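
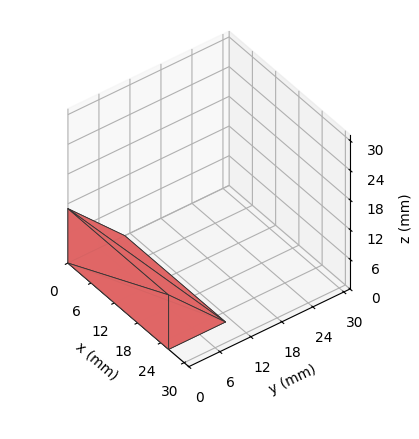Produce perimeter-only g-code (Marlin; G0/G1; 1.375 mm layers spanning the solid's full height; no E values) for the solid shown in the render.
Reading the render: the shape is a wedge (ramp): 26 × 11 mm base, rising to 11 mm along the y=0 edge and sloping linearly to z=0 at y=11 (dimensions read to the nearest mm from the axis ticks). For the g-code, the solid's height is divided into equal slices at the stated Δz and each level perimeter traced with G1 moves after a G0 lift.

; perimeter-only toolpath
G21 ; units = mm
G90 ; absolute positioning
G28 ; home
; layer 1
G0 Z1.375
G0 X0.000 Y0.000
G1 X26.000 Y0.000
G1 X26.000 Y9.625
G1 X0.000 Y9.625
G1 X0.000 Y0.000
; layer 2
G0 Z2.750
G0 X0.000 Y0.000
G1 X26.000 Y0.000
G1 X26.000 Y8.250
G1 X0.000 Y8.250
G1 X0.000 Y0.000
; layer 3
G0 Z4.125
G0 X0.000 Y0.000
G1 X26.000 Y0.000
G1 X26.000 Y6.875
G1 X0.000 Y6.875
G1 X0.000 Y0.000
; layer 4
G0 Z5.500
G0 X0.000 Y0.000
G1 X26.000 Y0.000
G1 X26.000 Y5.500
G1 X0.000 Y5.500
G1 X0.000 Y0.000
; layer 5
G0 Z6.875
G0 X0.000 Y0.000
G1 X26.000 Y0.000
G1 X26.000 Y4.125
G1 X0.000 Y4.125
G1 X0.000 Y0.000
; layer 6
G0 Z8.250
G0 X0.000 Y0.000
G1 X26.000 Y0.000
G1 X26.000 Y2.750
G1 X0.000 Y2.750
G1 X0.000 Y0.000
; layer 7
G0 Z9.625
G0 X0.000 Y0.000
G1 X26.000 Y0.000
G1 X26.000 Y1.375
G1 X0.000 Y1.375
G1 X0.000 Y0.000
M2 ; end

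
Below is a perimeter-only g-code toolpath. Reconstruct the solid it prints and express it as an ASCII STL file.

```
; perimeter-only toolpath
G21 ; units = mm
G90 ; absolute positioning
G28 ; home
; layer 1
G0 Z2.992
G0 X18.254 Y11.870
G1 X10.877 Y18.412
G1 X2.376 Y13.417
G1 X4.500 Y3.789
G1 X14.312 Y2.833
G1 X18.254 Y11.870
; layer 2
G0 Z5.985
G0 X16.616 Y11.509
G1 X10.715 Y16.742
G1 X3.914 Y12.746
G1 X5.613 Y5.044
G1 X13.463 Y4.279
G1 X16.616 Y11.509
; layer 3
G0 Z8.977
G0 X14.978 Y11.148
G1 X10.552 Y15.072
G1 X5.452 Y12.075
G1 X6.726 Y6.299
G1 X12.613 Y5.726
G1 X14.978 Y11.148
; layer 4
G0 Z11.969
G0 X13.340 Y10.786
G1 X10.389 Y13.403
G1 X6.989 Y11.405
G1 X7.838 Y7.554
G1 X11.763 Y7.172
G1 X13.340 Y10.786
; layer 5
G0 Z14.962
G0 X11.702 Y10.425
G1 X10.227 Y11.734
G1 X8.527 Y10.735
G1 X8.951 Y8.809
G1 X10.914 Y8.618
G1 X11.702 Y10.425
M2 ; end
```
solid part
  facet normal 0.0000 0.0000 -1.0000
    outer loop
      vertex 0.839 14.087 0.000
      vertex 11.040 20.081 0.000
      vertex 19.892 12.231 0.000
    endloop
  endfacet
  facet normal 0.0000 0.0000 -1.0000
    outer loop
      vertex 3.387 2.534 0.000
      vertex 0.839 14.087 0.000
      vertex 19.892 12.231 0.000
    endloop
  endfacet
  facet normal 0.0000 0.0000 -1.0000
    outer loop
      vertex 15.162 1.387 0.000
      vertex 3.387 2.534 0.000
      vertex 19.892 12.231 0.000
    endloop
  endfacet
  facet normal 0.6043 0.6814 0.4130
    outer loop
      vertex 19.892 12.231 0.000
      vertex 11.040 20.081 0.000
      vertex 10.064 10.064 17.954
    endloop
  endfacet
  facet normal -0.4614 0.7852 0.4130
    outer loop
      vertex 11.040 20.081 0.000
      vertex 0.839 14.087 0.000
      vertex 10.064 10.064 17.954
    endloop
  endfacet
  facet normal -0.8894 -0.1961 0.4130
    outer loop
      vertex 0.839 14.087 0.000
      vertex 3.387 2.534 0.000
      vertex 10.064 10.064 17.954
    endloop
  endfacet
  facet normal -0.0883 -0.9064 0.4130
    outer loop
      vertex 3.387 2.534 0.000
      vertex 15.162 1.387 0.000
      vertex 10.064 10.064 17.954
    endloop
  endfacet
  facet normal 0.8348 -0.3641 0.4130
    outer loop
      vertex 15.162 1.387 0.000
      vertex 19.892 12.231 0.000
      vertex 10.064 10.064 17.954
    endloop
  endfacet
endsolid part

The G0 Z moves step by Δz≈2.992 mm. The G1 loops shrink linearly with z, so the solid tapers from its base footprint up to z≈18. Closing with a flat bottom cap and the tapered top and triangulating gives 8 facets — a regular 5-sided pyramid, base circumscribed radius ≈ 10.1 mm, apex at z ≈ 18 mm.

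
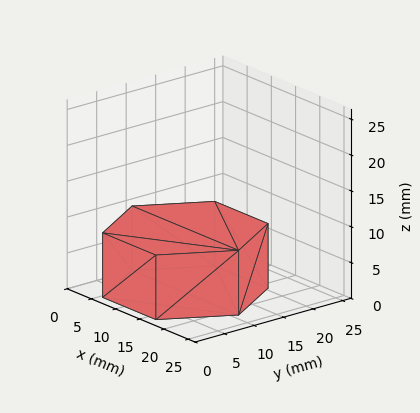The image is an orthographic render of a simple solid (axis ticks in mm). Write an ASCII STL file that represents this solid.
Reading the render: the shape is a regular 6-sided prism (a cylinder approximated with 6 flat sides), circumscribed radius ≈ 11 mm, height ≈ 9 mm (dimensions read to the nearest mm from the axis ticks). For the STL, each face is triangulated and given an outward normal.

solid part
  facet normal 0.0000 0.0000 -1.0000
    outer loop
      vertex 5.5 20.5 0.0
      vertex 16.5 20.5 0.0
      vertex 22.0 11.0 0.0
    endloop
  endfacet
  facet normal 0.0000 0.0000 -1.0000
    outer loop
      vertex 0.0 11.0 0.0
      vertex 5.5 20.5 0.0
      vertex 22.0 11.0 0.0
    endloop
  endfacet
  facet normal 0.0000 0.0000 -1.0000
    outer loop
      vertex 5.5 1.5 0.0
      vertex 0.0 11.0 0.0
      vertex 22.0 11.0 0.0
    endloop
  endfacet
  facet normal 0.0000 0.0000 -1.0000
    outer loop
      vertex 16.5 1.5 0.0
      vertex 5.5 1.5 0.0
      vertex 22.0 11.0 0.0
    endloop
  endfacet
  facet normal 0.0000 0.0000 1.0000
    outer loop
      vertex 22.0 11.0 9.0
      vertex 16.5 20.5 9.0
      vertex 5.5 20.5 9.0
    endloop
  endfacet
  facet normal 0.0000 0.0000 1.0000
    outer loop
      vertex 22.0 11.0 9.0
      vertex 5.5 20.5 9.0
      vertex 0.0 11.0 9.0
    endloop
  endfacet
  facet normal 0.0000 0.0000 1.0000
    outer loop
      vertex 22.0 11.0 9.0
      vertex 0.0 11.0 9.0
      vertex 5.5 1.5 9.0
    endloop
  endfacet
  facet normal 0.0000 0.0000 1.0000
    outer loop
      vertex 22.0 11.0 9.0
      vertex 5.5 1.5 9.0
      vertex 16.5 1.5 9.0
    endloop
  endfacet
  facet normal 0.8654 0.5010 0.0000
    outer loop
      vertex 22.0 11.0 0.0
      vertex 16.5 20.5 0.0
      vertex 16.5 20.5 9.0
    endloop
  endfacet
  facet normal 0.8654 0.5010 0.0000
    outer loop
      vertex 22.0 11.0 0.0
      vertex 16.5 20.5 9.0
      vertex 22.0 11.0 9.0
    endloop
  endfacet
  facet normal 0.0000 1.0000 0.0000
    outer loop
      vertex 16.5 20.5 0.0
      vertex 5.5 20.5 0.0
      vertex 5.5 20.5 9.0
    endloop
  endfacet
  facet normal 0.0000 1.0000 0.0000
    outer loop
      vertex 16.5 20.5 0.0
      vertex 5.5 20.5 9.0
      vertex 16.5 20.5 9.0
    endloop
  endfacet
  facet normal -0.8654 0.5010 0.0000
    outer loop
      vertex 5.5 20.5 0.0
      vertex 0.0 11.0 0.0
      vertex 0.0 11.0 9.0
    endloop
  endfacet
  facet normal -0.8654 0.5010 0.0000
    outer loop
      vertex 5.5 20.5 0.0
      vertex 0.0 11.0 9.0
      vertex 5.5 20.5 9.0
    endloop
  endfacet
  facet normal -0.8654 -0.5010 0.0000
    outer loop
      vertex 0.0 11.0 0.0
      vertex 5.5 1.5 0.0
      vertex 5.5 1.5 9.0
    endloop
  endfacet
  facet normal -0.8654 -0.5010 0.0000
    outer loop
      vertex 0.0 11.0 0.0
      vertex 5.5 1.5 9.0
      vertex 0.0 11.0 9.0
    endloop
  endfacet
  facet normal 0.0000 -1.0000 0.0000
    outer loop
      vertex 5.5 1.5 0.0
      vertex 16.5 1.5 0.0
      vertex 16.5 1.5 9.0
    endloop
  endfacet
  facet normal 0.0000 -1.0000 0.0000
    outer loop
      vertex 5.5 1.5 0.0
      vertex 16.5 1.5 9.0
      vertex 5.5 1.5 9.0
    endloop
  endfacet
  facet normal 0.8654 -0.5010 0.0000
    outer loop
      vertex 16.5 1.5 0.0
      vertex 22.0 11.0 0.0
      vertex 22.0 11.0 9.0
    endloop
  endfacet
  facet normal 0.8654 -0.5010 0.0000
    outer loop
      vertex 16.5 1.5 0.0
      vertex 22.0 11.0 9.0
      vertex 16.5 1.5 9.0
    endloop
  endfacet
endsolid part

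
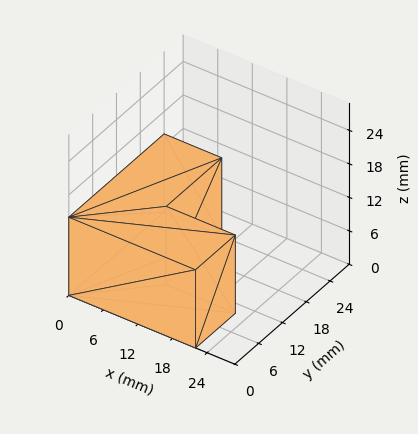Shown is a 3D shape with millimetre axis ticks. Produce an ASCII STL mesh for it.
Reading the render: the shape is an L-shaped prism: outer 22 × 24 mm, arm thicknesses ≈ 10 mm (horizontal) and 10 mm (vertical), extruded 14 mm in z (dimensions read to the nearest mm from the axis ticks). For the STL, each face is triangulated and given an outward normal.

solid part
  facet normal 0.0000 0.0000 -1.0000
    outer loop
      vertex 22.0 10.0 0.0
      vertex 22.0 0.0 0.0
      vertex 0.0 0.0 0.0
    endloop
  endfacet
  facet normal 0.0000 0.0000 -1.0000
    outer loop
      vertex 10.0 10.0 0.0
      vertex 22.0 10.0 0.0
      vertex 0.0 0.0 0.0
    endloop
  endfacet
  facet normal 0.0000 0.0000 -1.0000
    outer loop
      vertex 10.0 24.0 0.0
      vertex 10.0 10.0 0.0
      vertex 0.0 0.0 0.0
    endloop
  endfacet
  facet normal 0.0000 0.0000 -1.0000
    outer loop
      vertex 0.0 24.0 0.0
      vertex 10.0 24.0 0.0
      vertex 0.0 0.0 0.0
    endloop
  endfacet
  facet normal 0.0000 0.0000 1.0000
    outer loop
      vertex 0.0 0.0 14.0
      vertex 22.0 0.0 14.0
      vertex 22.0 10.0 14.0
    endloop
  endfacet
  facet normal 0.0000 0.0000 1.0000
    outer loop
      vertex 0.0 0.0 14.0
      vertex 22.0 10.0 14.0
      vertex 10.0 10.0 14.0
    endloop
  endfacet
  facet normal 0.0000 0.0000 1.0000
    outer loop
      vertex 0.0 0.0 14.0
      vertex 10.0 10.0 14.0
      vertex 10.0 24.0 14.0
    endloop
  endfacet
  facet normal 0.0000 0.0000 1.0000
    outer loop
      vertex 0.0 0.0 14.0
      vertex 10.0 24.0 14.0
      vertex 0.0 24.0 14.0
    endloop
  endfacet
  facet normal 0.0000 -1.0000 0.0000
    outer loop
      vertex 0.0 0.0 0.0
      vertex 22.0 0.0 0.0
      vertex 22.0 0.0 14.0
    endloop
  endfacet
  facet normal 0.0000 -1.0000 0.0000
    outer loop
      vertex 0.0 0.0 0.0
      vertex 22.0 0.0 14.0
      vertex 0.0 0.0 14.0
    endloop
  endfacet
  facet normal 1.0000 0.0000 0.0000
    outer loop
      vertex 22.0 0.0 0.0
      vertex 22.0 10.0 0.0
      vertex 22.0 10.0 14.0
    endloop
  endfacet
  facet normal 1.0000 0.0000 0.0000
    outer loop
      vertex 22.0 0.0 0.0
      vertex 22.0 10.0 14.0
      vertex 22.0 0.0 14.0
    endloop
  endfacet
  facet normal 0.0000 1.0000 0.0000
    outer loop
      vertex 22.0 10.0 0.0
      vertex 10.0 10.0 0.0
      vertex 10.0 10.0 14.0
    endloop
  endfacet
  facet normal 0.0000 1.0000 0.0000
    outer loop
      vertex 22.0 10.0 0.0
      vertex 10.0 10.0 14.0
      vertex 22.0 10.0 14.0
    endloop
  endfacet
  facet normal 1.0000 0.0000 0.0000
    outer loop
      vertex 10.0 10.0 0.0
      vertex 10.0 24.0 0.0
      vertex 10.0 24.0 14.0
    endloop
  endfacet
  facet normal 1.0000 0.0000 0.0000
    outer loop
      vertex 10.0 10.0 0.0
      vertex 10.0 24.0 14.0
      vertex 10.0 10.0 14.0
    endloop
  endfacet
  facet normal 0.0000 1.0000 0.0000
    outer loop
      vertex 10.0 24.0 0.0
      vertex 0.0 24.0 0.0
      vertex 0.0 24.0 14.0
    endloop
  endfacet
  facet normal 0.0000 1.0000 0.0000
    outer loop
      vertex 10.0 24.0 0.0
      vertex 0.0 24.0 14.0
      vertex 10.0 24.0 14.0
    endloop
  endfacet
  facet normal -1.0000 0.0000 0.0000
    outer loop
      vertex 0.0 24.0 0.0
      vertex 0.0 0.0 0.0
      vertex 0.0 0.0 14.0
    endloop
  endfacet
  facet normal -1.0000 0.0000 0.0000
    outer loop
      vertex 0.0 24.0 0.0
      vertex 0.0 0.0 14.0
      vertex 0.0 24.0 14.0
    endloop
  endfacet
endsolid part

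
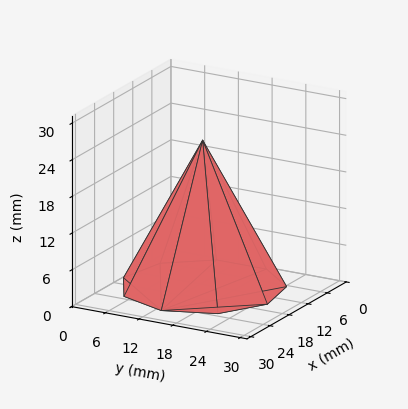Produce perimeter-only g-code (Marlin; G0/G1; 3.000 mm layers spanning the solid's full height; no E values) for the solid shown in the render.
Reading the render: the shape is a regular 9-sided pyramid, base circumscribed radius ≈ 13 mm, apex at z ≈ 24 mm (dimensions read to the nearest mm from the axis ticks). For the g-code, the solid's height is divided into equal slices at the stated Δz and each level perimeter traced with G1 moves after a G0 lift.

; perimeter-only toolpath
G21 ; units = mm
G90 ; absolute positioning
G28 ; home
; layer 1
G0 Z3.000
G0 X24.375 Y13.000
G1 X21.714 Y20.312
G1 X14.975 Y24.203
G1 X7.312 Y22.851
G1 X2.311 Y16.890
G1 X2.311 Y9.110
G1 X7.312 Y3.149
G1 X14.975 Y1.797
G1 X21.714 Y5.689
G1 X24.375 Y13.000
; layer 2
G0 Z6.000
G0 X22.750 Y13.000
G1 X20.469 Y19.267
G1 X14.693 Y22.602
G1 X8.125 Y21.444
G1 X3.838 Y16.335
G1 X3.838 Y9.665
G1 X8.125 Y4.556
G1 X14.693 Y3.398
G1 X20.469 Y6.733
G1 X22.750 Y13.000
; layer 3
G0 Z9.000
G0 X21.125 Y13.000
G1 X19.224 Y18.223
G1 X14.411 Y21.002
G1 X8.938 Y20.036
G1 X5.365 Y15.779
G1 X5.365 Y10.221
G1 X8.938 Y5.964
G1 X14.411 Y4.998
G1 X19.224 Y7.777
G1 X21.125 Y13.000
; layer 4
G0 Z12.000
G0 X19.500 Y13.000
G1 X17.980 Y17.178
G1 X14.128 Y19.401
G1 X9.750 Y18.629
G1 X6.892 Y15.223
G1 X6.892 Y10.777
G1 X9.750 Y7.371
G1 X14.128 Y6.598
G1 X17.980 Y8.822
G1 X19.500 Y13.000
; layer 5
G0 Z15.000
G0 X17.875 Y13.000
G1 X16.735 Y16.134
G1 X13.846 Y17.801
G1 X10.562 Y17.222
G1 X8.419 Y14.667
G1 X8.419 Y11.333
G1 X10.562 Y8.778
G1 X13.846 Y8.199
G1 X16.735 Y9.867
G1 X17.875 Y13.000
; layer 6
G0 Z18.000
G0 X16.250 Y13.000
G1 X15.490 Y15.089
G1 X13.564 Y16.201
G1 X11.375 Y15.814
G1 X9.946 Y14.111
G1 X9.946 Y11.889
G1 X11.375 Y10.185
G1 X13.564 Y9.799
G1 X15.490 Y10.911
G1 X16.250 Y13.000
; layer 7
G0 Z21.000
G0 X14.625 Y13.000
G1 X14.245 Y14.044
G1 X13.282 Y14.600
G1 X12.188 Y14.407
G1 X11.473 Y13.556
G1 X11.473 Y12.444
G1 X12.188 Y11.593
G1 X13.282 Y11.400
G1 X14.245 Y11.956
G1 X14.625 Y13.000
M2 ; end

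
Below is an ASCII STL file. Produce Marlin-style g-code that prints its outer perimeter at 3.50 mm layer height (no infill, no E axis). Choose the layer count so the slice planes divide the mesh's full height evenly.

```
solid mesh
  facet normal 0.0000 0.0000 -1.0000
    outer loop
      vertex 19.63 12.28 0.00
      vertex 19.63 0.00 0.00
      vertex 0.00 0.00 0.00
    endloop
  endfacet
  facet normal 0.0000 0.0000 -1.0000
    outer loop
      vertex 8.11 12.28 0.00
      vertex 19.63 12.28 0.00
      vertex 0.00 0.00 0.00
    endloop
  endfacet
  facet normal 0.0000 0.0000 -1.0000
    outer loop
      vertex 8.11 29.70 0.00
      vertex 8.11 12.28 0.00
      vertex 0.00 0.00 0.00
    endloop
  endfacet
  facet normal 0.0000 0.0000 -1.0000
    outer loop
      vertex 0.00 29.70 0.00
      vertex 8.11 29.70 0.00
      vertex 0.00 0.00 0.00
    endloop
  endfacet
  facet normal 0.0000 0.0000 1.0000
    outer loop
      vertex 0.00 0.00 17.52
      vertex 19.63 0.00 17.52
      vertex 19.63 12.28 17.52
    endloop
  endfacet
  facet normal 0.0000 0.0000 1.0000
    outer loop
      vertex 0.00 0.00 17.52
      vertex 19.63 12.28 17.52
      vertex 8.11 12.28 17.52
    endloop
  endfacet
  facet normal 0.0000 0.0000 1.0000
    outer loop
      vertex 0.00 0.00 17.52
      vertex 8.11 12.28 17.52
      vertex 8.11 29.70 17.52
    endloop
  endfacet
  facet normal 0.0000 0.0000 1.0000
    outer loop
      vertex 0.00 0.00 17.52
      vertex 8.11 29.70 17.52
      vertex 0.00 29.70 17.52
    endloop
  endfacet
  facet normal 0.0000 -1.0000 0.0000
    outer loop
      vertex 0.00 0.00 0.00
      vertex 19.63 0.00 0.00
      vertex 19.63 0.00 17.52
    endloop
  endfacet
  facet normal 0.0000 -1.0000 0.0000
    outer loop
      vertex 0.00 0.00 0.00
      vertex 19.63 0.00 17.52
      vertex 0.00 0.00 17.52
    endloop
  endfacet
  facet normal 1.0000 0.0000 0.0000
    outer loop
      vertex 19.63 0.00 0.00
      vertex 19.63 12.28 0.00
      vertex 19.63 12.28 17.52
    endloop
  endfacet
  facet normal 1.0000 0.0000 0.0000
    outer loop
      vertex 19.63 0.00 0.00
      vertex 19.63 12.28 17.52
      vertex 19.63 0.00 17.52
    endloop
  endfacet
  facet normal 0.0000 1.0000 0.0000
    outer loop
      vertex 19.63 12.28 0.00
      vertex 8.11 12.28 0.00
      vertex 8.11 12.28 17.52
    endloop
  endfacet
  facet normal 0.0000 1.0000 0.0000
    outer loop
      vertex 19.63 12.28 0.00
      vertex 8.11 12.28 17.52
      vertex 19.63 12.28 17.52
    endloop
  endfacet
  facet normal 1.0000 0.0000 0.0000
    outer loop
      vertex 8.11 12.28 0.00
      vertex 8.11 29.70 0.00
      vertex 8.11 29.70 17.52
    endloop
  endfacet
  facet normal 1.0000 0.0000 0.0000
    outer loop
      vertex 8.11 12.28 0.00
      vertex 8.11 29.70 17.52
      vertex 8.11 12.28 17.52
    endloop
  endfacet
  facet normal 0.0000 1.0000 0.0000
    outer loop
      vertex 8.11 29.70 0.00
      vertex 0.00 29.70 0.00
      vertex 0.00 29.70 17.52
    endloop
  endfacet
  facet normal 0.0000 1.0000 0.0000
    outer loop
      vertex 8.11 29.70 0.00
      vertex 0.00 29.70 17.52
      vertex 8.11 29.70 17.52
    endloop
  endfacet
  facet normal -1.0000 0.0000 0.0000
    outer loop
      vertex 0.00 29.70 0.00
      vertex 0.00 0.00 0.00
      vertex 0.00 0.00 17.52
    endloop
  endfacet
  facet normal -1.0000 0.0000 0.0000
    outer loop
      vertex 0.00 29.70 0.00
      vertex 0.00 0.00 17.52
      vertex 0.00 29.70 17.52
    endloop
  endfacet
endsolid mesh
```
; perimeter-only toolpath
G21 ; units = mm
G90 ; absolute positioning
G28 ; home
; layer 1
G0 Z3.50
G0 X0.00 Y0.00
G1 X19.63 Y0.00
G1 X19.63 Y12.28
G1 X8.11 Y12.28
G1 X8.11 Y29.70
G1 X0.00 Y29.70
G1 X0.00 Y0.00
; layer 2
G0 Z7.01
G0 X0.00 Y0.00
G1 X19.63 Y0.00
G1 X19.63 Y12.28
G1 X8.11 Y12.28
G1 X8.11 Y29.70
G1 X0.00 Y29.70
G1 X0.00 Y0.00
; layer 3
G0 Z10.51
G0 X0.00 Y0.00
G1 X19.63 Y0.00
G1 X19.63 Y12.28
G1 X8.11 Y12.28
G1 X8.11 Y29.70
G1 X0.00 Y29.70
G1 X0.00 Y0.00
; layer 4
G0 Z14.02
G0 X0.00 Y0.00
G1 X19.63 Y0.00
G1 X19.63 Y12.28
G1 X8.11 Y12.28
G1 X8.11 Y29.70
G1 X0.00 Y29.70
G1 X0.00 Y0.00
; layer 5
G0 Z17.52
G0 X0.00 Y0.00
G1 X19.63 Y0.00
G1 X19.63 Y12.28
G1 X8.11 Y12.28
G1 X8.11 Y29.70
G1 X0.00 Y29.70
G1 X0.00 Y0.00
M2 ; end

The solid is an L-shaped prism: outer 19.6 × 29.7 mm, arm thicknesses ≈ 12.3 mm (horizontal) and 8.11 mm (vertical), extruded 17.5 mm in z. Slicing at Δz = 3.50 mm — 5 equal slices spanning the solid's height, so layer i sits at z = i·h/5 — gives 5 non-empty perimeters. Each is a 6-segment closed polygon; G0 lifts to the layer z and rapids to the start vertex, then G1 traces the edges.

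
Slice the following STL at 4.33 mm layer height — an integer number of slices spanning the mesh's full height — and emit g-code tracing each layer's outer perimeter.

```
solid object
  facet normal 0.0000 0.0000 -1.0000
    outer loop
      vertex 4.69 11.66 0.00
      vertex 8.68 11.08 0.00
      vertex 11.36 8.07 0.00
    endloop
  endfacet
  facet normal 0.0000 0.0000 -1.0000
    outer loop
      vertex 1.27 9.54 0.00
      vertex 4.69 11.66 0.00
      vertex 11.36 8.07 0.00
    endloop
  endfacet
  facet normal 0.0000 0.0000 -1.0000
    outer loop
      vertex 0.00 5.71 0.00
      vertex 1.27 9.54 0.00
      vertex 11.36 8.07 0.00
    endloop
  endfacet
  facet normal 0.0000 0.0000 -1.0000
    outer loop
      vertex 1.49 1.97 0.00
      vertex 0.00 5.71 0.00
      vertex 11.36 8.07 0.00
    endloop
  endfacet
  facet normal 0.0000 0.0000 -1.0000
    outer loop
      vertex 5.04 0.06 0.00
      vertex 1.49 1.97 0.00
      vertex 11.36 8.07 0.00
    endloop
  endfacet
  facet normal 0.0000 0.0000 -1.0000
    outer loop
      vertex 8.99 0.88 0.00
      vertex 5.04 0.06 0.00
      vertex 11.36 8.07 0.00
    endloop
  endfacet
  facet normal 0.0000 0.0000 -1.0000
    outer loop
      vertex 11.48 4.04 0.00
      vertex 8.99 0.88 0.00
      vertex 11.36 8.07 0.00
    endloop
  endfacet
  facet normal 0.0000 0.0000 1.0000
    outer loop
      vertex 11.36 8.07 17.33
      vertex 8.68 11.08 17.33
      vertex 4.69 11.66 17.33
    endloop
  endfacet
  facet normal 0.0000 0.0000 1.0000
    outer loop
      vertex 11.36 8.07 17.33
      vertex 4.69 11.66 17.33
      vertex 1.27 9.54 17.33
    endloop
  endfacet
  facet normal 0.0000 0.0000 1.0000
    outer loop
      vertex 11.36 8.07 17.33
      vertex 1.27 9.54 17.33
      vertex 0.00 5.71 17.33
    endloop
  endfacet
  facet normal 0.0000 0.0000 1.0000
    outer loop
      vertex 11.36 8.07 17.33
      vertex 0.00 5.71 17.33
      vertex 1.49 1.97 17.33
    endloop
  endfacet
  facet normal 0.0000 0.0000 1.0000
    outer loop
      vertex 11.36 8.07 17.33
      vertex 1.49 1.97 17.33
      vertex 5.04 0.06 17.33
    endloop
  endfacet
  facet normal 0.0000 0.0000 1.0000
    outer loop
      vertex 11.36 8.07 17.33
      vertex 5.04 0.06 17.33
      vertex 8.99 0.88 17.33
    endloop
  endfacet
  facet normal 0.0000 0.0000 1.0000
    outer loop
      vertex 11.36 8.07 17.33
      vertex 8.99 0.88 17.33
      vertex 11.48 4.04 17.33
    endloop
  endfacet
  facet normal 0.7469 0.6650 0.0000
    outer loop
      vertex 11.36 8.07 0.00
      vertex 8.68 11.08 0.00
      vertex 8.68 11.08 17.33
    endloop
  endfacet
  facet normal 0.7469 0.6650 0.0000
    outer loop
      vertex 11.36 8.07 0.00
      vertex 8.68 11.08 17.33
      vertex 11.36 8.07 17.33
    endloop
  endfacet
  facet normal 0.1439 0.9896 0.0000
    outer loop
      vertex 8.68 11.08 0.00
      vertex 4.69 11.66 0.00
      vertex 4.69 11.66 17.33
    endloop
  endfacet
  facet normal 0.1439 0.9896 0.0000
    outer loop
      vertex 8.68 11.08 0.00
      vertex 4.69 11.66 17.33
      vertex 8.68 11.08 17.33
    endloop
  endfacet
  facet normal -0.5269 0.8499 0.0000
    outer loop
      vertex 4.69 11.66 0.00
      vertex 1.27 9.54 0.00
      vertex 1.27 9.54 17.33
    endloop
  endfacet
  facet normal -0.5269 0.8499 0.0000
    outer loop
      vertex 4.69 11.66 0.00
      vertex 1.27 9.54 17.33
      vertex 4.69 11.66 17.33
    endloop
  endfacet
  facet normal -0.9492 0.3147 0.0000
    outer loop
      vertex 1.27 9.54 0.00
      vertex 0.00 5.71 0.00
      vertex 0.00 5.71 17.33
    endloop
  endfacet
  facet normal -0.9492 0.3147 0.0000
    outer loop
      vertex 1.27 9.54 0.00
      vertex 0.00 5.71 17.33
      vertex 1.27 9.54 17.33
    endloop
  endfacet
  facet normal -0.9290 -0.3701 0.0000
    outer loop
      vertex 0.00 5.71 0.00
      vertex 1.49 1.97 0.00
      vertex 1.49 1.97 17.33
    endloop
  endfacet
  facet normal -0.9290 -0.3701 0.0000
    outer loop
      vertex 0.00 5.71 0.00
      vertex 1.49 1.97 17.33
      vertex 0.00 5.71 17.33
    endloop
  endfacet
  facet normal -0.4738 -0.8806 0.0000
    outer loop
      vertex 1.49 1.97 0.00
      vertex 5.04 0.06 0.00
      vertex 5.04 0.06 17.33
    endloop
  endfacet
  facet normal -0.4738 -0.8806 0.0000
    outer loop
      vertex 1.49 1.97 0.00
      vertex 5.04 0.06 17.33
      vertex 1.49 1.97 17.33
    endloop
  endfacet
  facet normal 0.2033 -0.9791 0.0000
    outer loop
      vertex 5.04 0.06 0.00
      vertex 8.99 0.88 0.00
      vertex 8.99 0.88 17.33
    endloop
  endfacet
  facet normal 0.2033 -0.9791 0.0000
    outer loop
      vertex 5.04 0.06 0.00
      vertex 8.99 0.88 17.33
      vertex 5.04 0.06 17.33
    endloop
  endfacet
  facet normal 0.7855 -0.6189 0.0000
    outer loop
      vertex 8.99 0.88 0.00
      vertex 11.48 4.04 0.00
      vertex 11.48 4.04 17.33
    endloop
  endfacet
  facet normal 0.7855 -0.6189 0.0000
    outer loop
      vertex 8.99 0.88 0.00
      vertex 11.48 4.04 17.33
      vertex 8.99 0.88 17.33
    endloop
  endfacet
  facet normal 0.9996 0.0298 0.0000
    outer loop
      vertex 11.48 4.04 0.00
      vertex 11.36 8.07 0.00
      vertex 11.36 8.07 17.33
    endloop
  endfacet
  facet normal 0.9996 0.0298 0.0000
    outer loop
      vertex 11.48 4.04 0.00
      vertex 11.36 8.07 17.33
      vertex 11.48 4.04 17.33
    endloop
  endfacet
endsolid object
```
; perimeter-only toolpath
G21 ; units = mm
G90 ; absolute positioning
G28 ; home
; layer 1
G0 Z4.33
G0 X11.36 Y8.07
G1 X8.68 Y11.08
G1 X4.69 Y11.66
G1 X1.27 Y9.54
G1 X0.00 Y5.71
G1 X1.49 Y1.97
G1 X5.04 Y0.06
G1 X8.99 Y0.88
G1 X11.48 Y4.04
G1 X11.36 Y8.07
; layer 2
G0 Z8.66
G0 X11.36 Y8.07
G1 X8.68 Y11.08
G1 X4.69 Y11.66
G1 X1.27 Y9.54
G1 X0.00 Y5.71
G1 X1.49 Y1.97
G1 X5.04 Y0.06
G1 X8.99 Y0.88
G1 X11.48 Y4.04
G1 X11.36 Y8.07
; layer 3
G0 Z13.00
G0 X11.36 Y8.07
G1 X8.68 Y11.08
G1 X4.69 Y11.66
G1 X1.27 Y9.54
G1 X0.00 Y5.71
G1 X1.49 Y1.97
G1 X5.04 Y0.06
G1 X8.99 Y0.88
G1 X11.48 Y4.04
G1 X11.36 Y8.07
; layer 4
G0 Z17.33
G0 X11.36 Y8.07
G1 X8.68 Y11.08
G1 X4.69 Y11.66
G1 X1.27 Y9.54
G1 X0.00 Y5.71
G1 X1.49 Y1.97
G1 X5.04 Y0.06
G1 X8.99 Y0.88
G1 X11.48 Y4.04
G1 X11.36 Y8.07
M2 ; end

The solid is a regular 9-sided prism (a cylinder approximated with 9 flat sides), circumscribed radius ≈ 5.89 mm, height ≈ 17.3 mm. Slicing at Δz = 4.33 mm — 4 equal slices spanning the solid's height, so layer i sits at z = i·h/4 — gives 4 non-empty perimeters. Each is a 9-segment closed polygon; G0 lifts to the layer z and rapids to the start vertex, then G1 traces the edges.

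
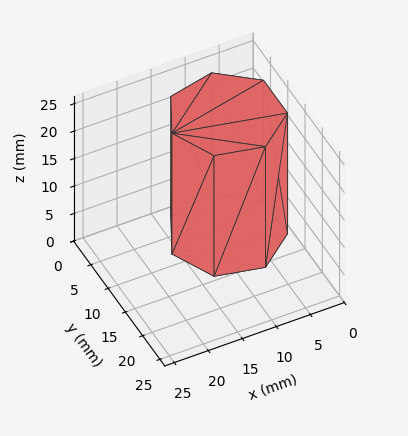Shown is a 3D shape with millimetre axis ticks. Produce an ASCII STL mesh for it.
Reading the render: the shape is a regular 7-sided prism (a cylinder approximated with 7 flat sides), circumscribed radius ≈ 8 mm, height ≈ 22 mm (dimensions read to the nearest mm from the axis ticks). For the STL, each face is triangulated and given an outward normal.

solid part
  facet normal 0.0000 0.0000 -1.0000
    outer loop
      vertex 6.22 15.80 0.00
      vertex 12.99 14.25 0.00
      vertex 16.00 8.00 0.00
    endloop
  endfacet
  facet normal 0.0000 0.0000 -1.0000
    outer loop
      vertex 0.79 11.47 0.00
      vertex 6.22 15.80 0.00
      vertex 16.00 8.00 0.00
    endloop
  endfacet
  facet normal 0.0000 0.0000 -1.0000
    outer loop
      vertex 0.79 4.53 0.00
      vertex 0.79 11.47 0.00
      vertex 16.00 8.00 0.00
    endloop
  endfacet
  facet normal 0.0000 0.0000 -1.0000
    outer loop
      vertex 6.22 0.20 0.00
      vertex 0.79 4.53 0.00
      vertex 16.00 8.00 0.00
    endloop
  endfacet
  facet normal 0.0000 0.0000 -1.0000
    outer loop
      vertex 12.99 1.75 0.00
      vertex 6.22 0.20 0.00
      vertex 16.00 8.00 0.00
    endloop
  endfacet
  facet normal 0.0000 0.0000 1.0000
    outer loop
      vertex 16.00 8.00 22.00
      vertex 12.99 14.25 22.00
      vertex 6.22 15.80 22.00
    endloop
  endfacet
  facet normal 0.0000 0.0000 1.0000
    outer loop
      vertex 16.00 8.00 22.00
      vertex 6.22 15.80 22.00
      vertex 0.79 11.47 22.00
    endloop
  endfacet
  facet normal 0.0000 0.0000 1.0000
    outer loop
      vertex 16.00 8.00 22.00
      vertex 0.79 11.47 22.00
      vertex 0.79 4.53 22.00
    endloop
  endfacet
  facet normal 0.0000 0.0000 1.0000
    outer loop
      vertex 16.00 8.00 22.00
      vertex 0.79 4.53 22.00
      vertex 6.22 0.20 22.00
    endloop
  endfacet
  facet normal 0.0000 0.0000 1.0000
    outer loop
      vertex 16.00 8.00 22.00
      vertex 6.22 0.20 22.00
      vertex 12.99 1.75 22.00
    endloop
  endfacet
  facet normal 0.9010 0.4339 0.0000
    outer loop
      vertex 16.00 8.00 0.00
      vertex 12.99 14.25 0.00
      vertex 12.99 14.25 22.00
    endloop
  endfacet
  facet normal 0.9010 0.4339 0.0000
    outer loop
      vertex 16.00 8.00 0.00
      vertex 12.99 14.25 22.00
      vertex 16.00 8.00 22.00
    endloop
  endfacet
  facet normal 0.2232 0.9748 0.0000
    outer loop
      vertex 12.99 14.25 0.00
      vertex 6.22 15.80 0.00
      vertex 6.22 15.80 22.00
    endloop
  endfacet
  facet normal 0.2232 0.9748 0.0000
    outer loop
      vertex 12.99 14.25 0.00
      vertex 6.22 15.80 22.00
      vertex 12.99 14.25 22.00
    endloop
  endfacet
  facet normal -0.6235 0.7819 0.0000
    outer loop
      vertex 6.22 15.80 0.00
      vertex 0.79 11.47 0.00
      vertex 0.79 11.47 22.00
    endloop
  endfacet
  facet normal -0.6235 0.7819 0.0000
    outer loop
      vertex 6.22 15.80 0.00
      vertex 0.79 11.47 22.00
      vertex 6.22 15.80 22.00
    endloop
  endfacet
  facet normal -1.0000 0.0000 0.0000
    outer loop
      vertex 0.79 11.47 0.00
      vertex 0.79 4.53 0.00
      vertex 0.79 4.53 22.00
    endloop
  endfacet
  facet normal -1.0000 0.0000 0.0000
    outer loop
      vertex 0.79 11.47 0.00
      vertex 0.79 4.53 22.00
      vertex 0.79 11.47 22.00
    endloop
  endfacet
  facet normal -0.6235 -0.7819 0.0000
    outer loop
      vertex 0.79 4.53 0.00
      vertex 6.22 0.20 0.00
      vertex 6.22 0.20 22.00
    endloop
  endfacet
  facet normal -0.6235 -0.7819 0.0000
    outer loop
      vertex 0.79 4.53 0.00
      vertex 6.22 0.20 22.00
      vertex 0.79 4.53 22.00
    endloop
  endfacet
  facet normal 0.2232 -0.9748 0.0000
    outer loop
      vertex 6.22 0.20 0.00
      vertex 12.99 1.75 0.00
      vertex 12.99 1.75 22.00
    endloop
  endfacet
  facet normal 0.2232 -0.9748 0.0000
    outer loop
      vertex 6.22 0.20 0.00
      vertex 12.99 1.75 22.00
      vertex 6.22 0.20 22.00
    endloop
  endfacet
  facet normal 0.9010 -0.4339 0.0000
    outer loop
      vertex 12.99 1.75 0.00
      vertex 16.00 8.00 0.00
      vertex 16.00 8.00 22.00
    endloop
  endfacet
  facet normal 0.9010 -0.4339 0.0000
    outer loop
      vertex 12.99 1.75 0.00
      vertex 16.00 8.00 22.00
      vertex 12.99 1.75 22.00
    endloop
  endfacet
endsolid part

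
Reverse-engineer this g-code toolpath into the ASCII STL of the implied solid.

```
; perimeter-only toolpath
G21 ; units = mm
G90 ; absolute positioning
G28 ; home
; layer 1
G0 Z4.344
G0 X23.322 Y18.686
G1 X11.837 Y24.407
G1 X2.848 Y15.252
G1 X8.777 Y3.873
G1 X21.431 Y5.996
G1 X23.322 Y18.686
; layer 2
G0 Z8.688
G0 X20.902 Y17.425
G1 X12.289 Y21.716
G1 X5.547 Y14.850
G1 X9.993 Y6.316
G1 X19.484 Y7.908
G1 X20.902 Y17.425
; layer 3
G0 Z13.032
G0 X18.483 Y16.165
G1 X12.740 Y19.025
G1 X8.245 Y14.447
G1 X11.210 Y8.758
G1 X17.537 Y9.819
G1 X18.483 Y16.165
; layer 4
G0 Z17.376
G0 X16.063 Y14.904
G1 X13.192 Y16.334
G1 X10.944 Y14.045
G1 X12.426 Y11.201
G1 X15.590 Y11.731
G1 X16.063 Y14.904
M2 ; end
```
solid part
  facet normal 0.0000 0.0000 -1.0000
    outer loop
      vertex 0.149 15.654 0.000
      vertex 11.386 27.098 0.000
      vertex 25.742 19.947 0.000
    endloop
  endfacet
  facet normal 0.0000 0.0000 -1.0000
    outer loop
      vertex 7.560 1.431 0.000
      vertex 0.149 15.654 0.000
      vertex 25.742 19.947 0.000
    endloop
  endfacet
  facet normal 0.0000 0.0000 -1.0000
    outer loop
      vertex 23.378 4.084 0.000
      vertex 7.560 1.431 0.000
      vertex 25.742 19.947 0.000
    endloop
  endfacet
  facet normal 0.3975 0.7980 0.4530
    outer loop
      vertex 25.742 19.947 0.000
      vertex 11.386 27.098 0.000
      vertex 13.643 13.643 21.720
    endloop
  endfacet
  facet normal -0.6361 0.6246 0.4530
    outer loop
      vertex 11.386 27.098 0.000
      vertex 0.149 15.654 0.000
      vertex 13.643 13.643 21.720
    endloop
  endfacet
  facet normal -0.7906 -0.4119 0.4530
    outer loop
      vertex 0.149 15.654 0.000
      vertex 7.560 1.431 0.000
      vertex 13.643 13.643 21.720
    endloop
  endfacet
  facet normal 0.1475 -0.8792 0.4530
    outer loop
      vertex 7.560 1.431 0.000
      vertex 23.378 4.084 0.000
      vertex 13.643 13.643 21.720
    endloop
  endfacet
  facet normal 0.8818 -0.1314 0.4530
    outer loop
      vertex 23.378 4.084 0.000
      vertex 25.742 19.947 0.000
      vertex 13.643 13.643 21.720
    endloop
  endfacet
endsolid part

The G0 Z moves step by Δz≈4.344 mm. The G1 loops shrink linearly with z, so the solid tapers from its base footprint up to z≈21.7. Closing with a flat bottom cap and the tapered top and triangulating gives 8 facets — a regular 5-sided pyramid, base circumscribed radius ≈ 13.6 mm, apex at z ≈ 21.7 mm.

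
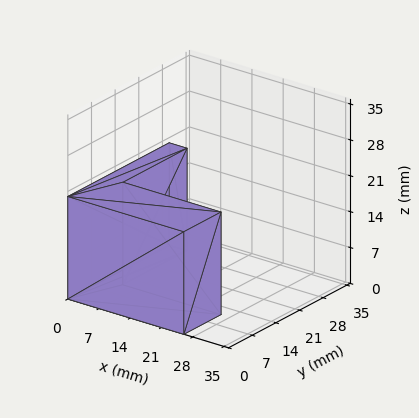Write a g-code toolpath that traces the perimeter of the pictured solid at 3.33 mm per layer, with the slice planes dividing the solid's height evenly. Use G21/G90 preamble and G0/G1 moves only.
Reading the render: the shape is an L-shaped prism: outer 26 × 30 mm, arm thicknesses ≈ 11 mm (horizontal) and 4 mm (vertical), extruded 20 mm in z (dimensions read to the nearest mm from the axis ticks). For the g-code, the solid's height is divided into equal slices at the stated Δz and each level perimeter traced with G1 moves after a G0 lift.

; perimeter-only toolpath
G21 ; units = mm
G90 ; absolute positioning
G28 ; home
; layer 1
G0 Z3.33
G0 X0.00 Y0.00
G1 X26.00 Y0.00
G1 X26.00 Y11.00
G1 X4.00 Y11.00
G1 X4.00 Y30.00
G1 X0.00 Y30.00
G1 X0.00 Y0.00
; layer 2
G0 Z6.67
G0 X0.00 Y0.00
G1 X26.00 Y0.00
G1 X26.00 Y11.00
G1 X4.00 Y11.00
G1 X4.00 Y30.00
G1 X0.00 Y30.00
G1 X0.00 Y0.00
; layer 3
G0 Z10.00
G0 X0.00 Y0.00
G1 X26.00 Y0.00
G1 X26.00 Y11.00
G1 X4.00 Y11.00
G1 X4.00 Y30.00
G1 X0.00 Y30.00
G1 X0.00 Y0.00
; layer 4
G0 Z13.33
G0 X0.00 Y0.00
G1 X26.00 Y0.00
G1 X26.00 Y11.00
G1 X4.00 Y11.00
G1 X4.00 Y30.00
G1 X0.00 Y30.00
G1 X0.00 Y0.00
; layer 5
G0 Z16.67
G0 X0.00 Y0.00
G1 X26.00 Y0.00
G1 X26.00 Y11.00
G1 X4.00 Y11.00
G1 X4.00 Y30.00
G1 X0.00 Y30.00
G1 X0.00 Y0.00
; layer 6
G0 Z20.00
G0 X0.00 Y0.00
G1 X26.00 Y0.00
G1 X26.00 Y11.00
G1 X4.00 Y11.00
G1 X4.00 Y30.00
G1 X0.00 Y30.00
G1 X0.00 Y0.00
M2 ; end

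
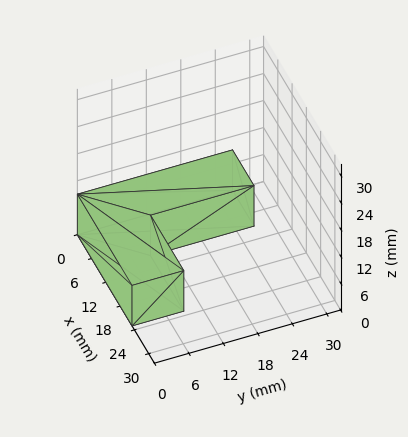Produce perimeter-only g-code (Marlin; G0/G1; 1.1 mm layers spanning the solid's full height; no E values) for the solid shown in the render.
Reading the render: the shape is an L-shaped prism: outer 23 × 27 mm, arm thicknesses ≈ 9 mm (horizontal) and 9 mm (vertical), extruded 9 mm in z (dimensions read to the nearest mm from the axis ticks). For the g-code, the solid's height is divided into equal slices at the stated Δz and each level perimeter traced with G1 moves after a G0 lift.

; perimeter-only toolpath
G21 ; units = mm
G90 ; absolute positioning
G28 ; home
; layer 1
G0 Z1.1
G0 X0.0 Y0.0
G1 X23.0 Y0.0
G1 X23.0 Y9.0
G1 X9.0 Y9.0
G1 X9.0 Y27.0
G1 X0.0 Y27.0
G1 X0.0 Y0.0
; layer 2
G0 Z2.2
G0 X0.0 Y0.0
G1 X23.0 Y0.0
G1 X23.0 Y9.0
G1 X9.0 Y9.0
G1 X9.0 Y27.0
G1 X0.0 Y27.0
G1 X0.0 Y0.0
; layer 3
G0 Z3.4
G0 X0.0 Y0.0
G1 X23.0 Y0.0
G1 X23.0 Y9.0
G1 X9.0 Y9.0
G1 X9.0 Y27.0
G1 X0.0 Y27.0
G1 X0.0 Y0.0
; layer 4
G0 Z4.5
G0 X0.0 Y0.0
G1 X23.0 Y0.0
G1 X23.0 Y9.0
G1 X9.0 Y9.0
G1 X9.0 Y27.0
G1 X0.0 Y27.0
G1 X0.0 Y0.0
; layer 5
G0 Z5.6
G0 X0.0 Y0.0
G1 X23.0 Y0.0
G1 X23.0 Y9.0
G1 X9.0 Y9.0
G1 X9.0 Y27.0
G1 X0.0 Y27.0
G1 X0.0 Y0.0
; layer 6
G0 Z6.8
G0 X0.0 Y0.0
G1 X23.0 Y0.0
G1 X23.0 Y9.0
G1 X9.0 Y9.0
G1 X9.0 Y27.0
G1 X0.0 Y27.0
G1 X0.0 Y0.0
; layer 7
G0 Z7.9
G0 X0.0 Y0.0
G1 X23.0 Y0.0
G1 X23.0 Y9.0
G1 X9.0 Y9.0
G1 X9.0 Y27.0
G1 X0.0 Y27.0
G1 X0.0 Y0.0
; layer 8
G0 Z9.0
G0 X0.0 Y0.0
G1 X23.0 Y0.0
G1 X23.0 Y9.0
G1 X9.0 Y9.0
G1 X9.0 Y27.0
G1 X0.0 Y27.0
G1 X0.0 Y0.0
M2 ; end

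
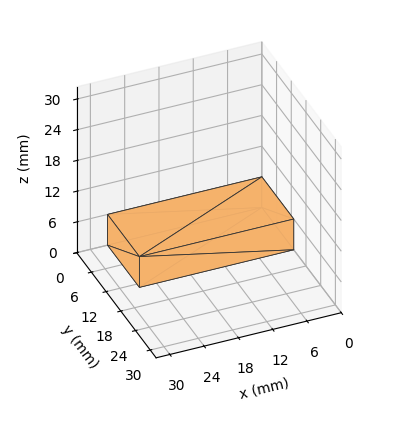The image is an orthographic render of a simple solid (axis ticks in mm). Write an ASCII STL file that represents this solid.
Reading the render: the shape is a rectangular box, roughly 27 × 13 mm footprint and 6 mm tall (dimensions read to the nearest mm from the axis ticks). For the STL, each face is triangulated and given an outward normal.

solid part
  facet normal 0.0000 0.0000 -1.0000
    outer loop
      vertex 27.0 13.0 0.0
      vertex 27.0 0.0 0.0
      vertex 0.0 0.0 0.0
    endloop
  endfacet
  facet normal 0.0000 0.0000 -1.0000
    outer loop
      vertex 0.0 13.0 0.0
      vertex 27.0 13.0 0.0
      vertex 0.0 0.0 0.0
    endloop
  endfacet
  facet normal 0.0000 0.0000 1.0000
    outer loop
      vertex 0.0 0.0 6.0
      vertex 27.0 0.0 6.0
      vertex 27.0 13.0 6.0
    endloop
  endfacet
  facet normal 0.0000 0.0000 1.0000
    outer loop
      vertex 0.0 0.0 6.0
      vertex 27.0 13.0 6.0
      vertex 0.0 13.0 6.0
    endloop
  endfacet
  facet normal 0.0000 -1.0000 0.0000
    outer loop
      vertex 0.0 0.0 0.0
      vertex 27.0 0.0 0.0
      vertex 27.0 0.0 6.0
    endloop
  endfacet
  facet normal 0.0000 -1.0000 0.0000
    outer loop
      vertex 0.0 0.0 0.0
      vertex 27.0 0.0 6.0
      vertex 0.0 0.0 6.0
    endloop
  endfacet
  facet normal 0.0000 1.0000 0.0000
    outer loop
      vertex 27.0 13.0 6.0
      vertex 27.0 13.0 0.0
      vertex 0.0 13.0 0.0
    endloop
  endfacet
  facet normal 0.0000 1.0000 0.0000
    outer loop
      vertex 0.0 13.0 6.0
      vertex 27.0 13.0 6.0
      vertex 0.0 13.0 0.0
    endloop
  endfacet
  facet normal -1.0000 0.0000 0.0000
    outer loop
      vertex 0.0 13.0 6.0
      vertex 0.0 13.0 0.0
      vertex 0.0 0.0 0.0
    endloop
  endfacet
  facet normal -1.0000 0.0000 0.0000
    outer loop
      vertex 0.0 0.0 6.0
      vertex 0.0 13.0 6.0
      vertex 0.0 0.0 0.0
    endloop
  endfacet
  facet normal 1.0000 0.0000 0.0000
    outer loop
      vertex 27.0 0.0 0.0
      vertex 27.0 13.0 0.0
      vertex 27.0 13.0 6.0
    endloop
  endfacet
  facet normal 1.0000 0.0000 0.0000
    outer loop
      vertex 27.0 0.0 0.0
      vertex 27.0 13.0 6.0
      vertex 27.0 0.0 6.0
    endloop
  endfacet
endsolid part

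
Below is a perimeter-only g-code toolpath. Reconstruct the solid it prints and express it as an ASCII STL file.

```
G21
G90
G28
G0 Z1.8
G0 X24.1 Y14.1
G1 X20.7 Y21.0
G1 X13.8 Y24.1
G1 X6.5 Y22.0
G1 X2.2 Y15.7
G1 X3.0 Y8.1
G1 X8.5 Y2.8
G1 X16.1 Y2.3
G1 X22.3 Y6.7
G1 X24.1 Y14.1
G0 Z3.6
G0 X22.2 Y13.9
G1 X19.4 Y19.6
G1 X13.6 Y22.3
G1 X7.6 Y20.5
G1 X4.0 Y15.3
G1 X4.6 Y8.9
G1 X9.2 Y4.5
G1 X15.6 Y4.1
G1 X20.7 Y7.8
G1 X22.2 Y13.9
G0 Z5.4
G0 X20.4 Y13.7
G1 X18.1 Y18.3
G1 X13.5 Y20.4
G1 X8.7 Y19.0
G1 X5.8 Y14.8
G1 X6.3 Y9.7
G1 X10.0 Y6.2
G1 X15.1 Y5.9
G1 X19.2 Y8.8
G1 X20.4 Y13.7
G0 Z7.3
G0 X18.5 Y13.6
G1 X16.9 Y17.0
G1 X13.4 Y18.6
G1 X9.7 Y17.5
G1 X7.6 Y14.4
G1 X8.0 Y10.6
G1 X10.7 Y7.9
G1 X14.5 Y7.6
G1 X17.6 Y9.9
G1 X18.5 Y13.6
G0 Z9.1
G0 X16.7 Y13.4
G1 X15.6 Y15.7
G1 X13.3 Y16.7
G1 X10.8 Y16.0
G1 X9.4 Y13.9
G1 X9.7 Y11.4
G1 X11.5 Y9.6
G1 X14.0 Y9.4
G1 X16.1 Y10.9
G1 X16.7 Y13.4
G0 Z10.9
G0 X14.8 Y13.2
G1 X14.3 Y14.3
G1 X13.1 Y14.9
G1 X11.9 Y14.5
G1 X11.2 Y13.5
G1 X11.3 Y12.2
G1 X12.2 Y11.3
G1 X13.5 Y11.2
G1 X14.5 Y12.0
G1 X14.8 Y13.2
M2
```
solid part
  facet normal 0.0000 0.0000 -1.0000
    outer loop
      vertex 13.9 26.0 0.0
      vertex 22.0 22.3 0.0
      vertex 25.9 14.3 0.0
    endloop
  endfacet
  facet normal 0.0000 0.0000 -1.0000
    outer loop
      vertex 5.4 23.5 0.0
      vertex 13.9 26.0 0.0
      vertex 25.9 14.3 0.0
    endloop
  endfacet
  facet normal 0.0000 0.0000 -1.0000
    outer loop
      vertex 0.4 16.2 0.0
      vertex 5.4 23.5 0.0
      vertex 25.9 14.3 0.0
    endloop
  endfacet
  facet normal 0.0000 0.0000 -1.0000
    outer loop
      vertex 1.3 7.3 0.0
      vertex 0.4 16.2 0.0
      vertex 25.9 14.3 0.0
    endloop
  endfacet
  facet normal 0.0000 0.0000 -1.0000
    outer loop
      vertex 7.7 1.1 0.0
      vertex 1.3 7.3 0.0
      vertex 25.9 14.3 0.0
    endloop
  endfacet
  facet normal 0.0000 0.0000 -1.0000
    outer loop
      vertex 16.6 0.5 0.0
      vertex 7.7 1.1 0.0
      vertex 25.9 14.3 0.0
    endloop
  endfacet
  facet normal 0.0000 0.0000 -1.0000
    outer loop
      vertex 23.8 5.7 0.0
      vertex 16.6 0.5 0.0
      vertex 25.9 14.3 0.0
    endloop
  endfacet
  facet normal 0.6491 0.3164 0.6917
    outer loop
      vertex 25.9 14.3 0.0
      vertex 22.0 22.3 0.0
      vertex 13.0 13.0 12.7
    endloop
  endfacet
  facet normal 0.2997 0.6560 0.6927
    outer loop
      vertex 22.0 22.3 0.0
      vertex 13.9 26.0 0.0
      vertex 13.0 13.0 12.7
    endloop
  endfacet
  facet normal -0.2033 0.6914 0.6933
    outer loop
      vertex 13.9 26.0 0.0
      vertex 5.4 23.5 0.0
      vertex 13.0 13.0 12.7
    endloop
  endfacet
  facet normal -0.5949 0.4075 0.6929
    outer loop
      vertex 5.4 23.5 0.0
      vertex 0.4 16.2 0.0
      vertex 13.0 13.0 12.7
    endloop
  endfacet
  facet normal -0.7171 -0.0725 0.6932
    outer loop
      vertex 0.4 16.2 0.0
      vertex 1.3 7.3 0.0
      vertex 13.0 13.0 12.7
    endloop
  endfacet
  facet normal -0.5011 -0.5173 0.6938
    outer loop
      vertex 1.3 7.3 0.0
      vertex 7.7 1.1 0.0
      vertex 13.0 13.0 12.7
    endloop
  endfacet
  facet normal -0.0485 -0.7187 0.6936
    outer loop
      vertex 7.7 1.1 0.0
      vertex 16.6 0.5 0.0
      vertex 13.0 13.0 12.7
    endloop
  endfacet
  facet normal 0.4215 -0.5837 0.6940
    outer loop
      vertex 16.6 0.5 0.0
      vertex 23.8 5.7 0.0
      vertex 13.0 13.0 12.7
    endloop
  endfacet
  facet normal 0.6999 -0.1709 0.6935
    outer loop
      vertex 23.8 5.7 0.0
      vertex 25.9 14.3 0.0
      vertex 13.0 13.0 12.7
    endloop
  endfacet
endsolid part

The G0 Z moves step by Δz≈1.8 mm. The G1 loops shrink linearly with z, so the solid tapers from its base footprint up to z≈12.7. Closing with a flat bottom cap and the tapered top and triangulating gives 16 facets — a regular 9-sided pyramid, base circumscribed radius ≈ 13 mm, apex at z ≈ 12.7 mm.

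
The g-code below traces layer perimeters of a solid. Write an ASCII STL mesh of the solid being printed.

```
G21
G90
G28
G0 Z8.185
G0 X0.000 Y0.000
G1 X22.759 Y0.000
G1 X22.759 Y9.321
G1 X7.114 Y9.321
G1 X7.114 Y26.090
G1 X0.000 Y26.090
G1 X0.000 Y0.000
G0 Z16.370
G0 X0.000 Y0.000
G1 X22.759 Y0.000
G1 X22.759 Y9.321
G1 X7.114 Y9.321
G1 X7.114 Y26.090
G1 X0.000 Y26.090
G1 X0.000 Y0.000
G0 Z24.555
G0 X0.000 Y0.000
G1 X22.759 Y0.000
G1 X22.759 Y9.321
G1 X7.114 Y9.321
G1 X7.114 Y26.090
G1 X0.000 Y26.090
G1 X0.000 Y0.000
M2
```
solid part
  facet normal 0.0000 0.0000 -1.0000
    outer loop
      vertex 22.759 9.321 0.000
      vertex 22.759 0.000 0.000
      vertex 0.000 0.000 0.000
    endloop
  endfacet
  facet normal 0.0000 0.0000 -1.0000
    outer loop
      vertex 7.114 9.321 0.000
      vertex 22.759 9.321 0.000
      vertex 0.000 0.000 0.000
    endloop
  endfacet
  facet normal 0.0000 0.0000 -1.0000
    outer loop
      vertex 7.114 26.090 0.000
      vertex 7.114 9.321 0.000
      vertex 0.000 0.000 0.000
    endloop
  endfacet
  facet normal 0.0000 0.0000 -1.0000
    outer loop
      vertex 0.000 26.090 0.000
      vertex 7.114 26.090 0.000
      vertex 0.000 0.000 0.000
    endloop
  endfacet
  facet normal 0.0000 0.0000 1.0000
    outer loop
      vertex 0.000 0.000 24.555
      vertex 22.759 0.000 24.555
      vertex 22.759 9.321 24.555
    endloop
  endfacet
  facet normal 0.0000 0.0000 1.0000
    outer loop
      vertex 0.000 0.000 24.555
      vertex 22.759 9.321 24.555
      vertex 7.114 9.321 24.555
    endloop
  endfacet
  facet normal 0.0000 0.0000 1.0000
    outer loop
      vertex 0.000 0.000 24.555
      vertex 7.114 9.321 24.555
      vertex 7.114 26.090 24.555
    endloop
  endfacet
  facet normal 0.0000 0.0000 1.0000
    outer loop
      vertex 0.000 0.000 24.555
      vertex 7.114 26.090 24.555
      vertex 0.000 26.090 24.555
    endloop
  endfacet
  facet normal 0.0000 -1.0000 0.0000
    outer loop
      vertex 0.000 0.000 0.000
      vertex 22.759 0.000 0.000
      vertex 22.759 0.000 24.555
    endloop
  endfacet
  facet normal 0.0000 -1.0000 0.0000
    outer loop
      vertex 0.000 0.000 0.000
      vertex 22.759 0.000 24.555
      vertex 0.000 0.000 24.555
    endloop
  endfacet
  facet normal 1.0000 0.0000 0.0000
    outer loop
      vertex 22.759 0.000 0.000
      vertex 22.759 9.321 0.000
      vertex 22.759 9.321 24.555
    endloop
  endfacet
  facet normal 1.0000 0.0000 0.0000
    outer loop
      vertex 22.759 0.000 0.000
      vertex 22.759 9.321 24.555
      vertex 22.759 0.000 24.555
    endloop
  endfacet
  facet normal 0.0000 1.0000 0.0000
    outer loop
      vertex 22.759 9.321 0.000
      vertex 7.114 9.321 0.000
      vertex 7.114 9.321 24.555
    endloop
  endfacet
  facet normal 0.0000 1.0000 0.0000
    outer loop
      vertex 22.759 9.321 0.000
      vertex 7.114 9.321 24.555
      vertex 22.759 9.321 24.555
    endloop
  endfacet
  facet normal 1.0000 0.0000 0.0000
    outer loop
      vertex 7.114 9.321 0.000
      vertex 7.114 26.090 0.000
      vertex 7.114 26.090 24.555
    endloop
  endfacet
  facet normal 1.0000 0.0000 0.0000
    outer loop
      vertex 7.114 9.321 0.000
      vertex 7.114 26.090 24.555
      vertex 7.114 9.321 24.555
    endloop
  endfacet
  facet normal 0.0000 1.0000 0.0000
    outer loop
      vertex 7.114 26.090 0.000
      vertex 0.000 26.090 0.000
      vertex 0.000 26.090 24.555
    endloop
  endfacet
  facet normal 0.0000 1.0000 0.0000
    outer loop
      vertex 7.114 26.090 0.000
      vertex 0.000 26.090 24.555
      vertex 7.114 26.090 24.555
    endloop
  endfacet
  facet normal -1.0000 0.0000 0.0000
    outer loop
      vertex 0.000 26.090 0.000
      vertex 0.000 0.000 0.000
      vertex 0.000 0.000 24.555
    endloop
  endfacet
  facet normal -1.0000 0.0000 0.0000
    outer loop
      vertex 0.000 26.090 0.000
      vertex 0.000 0.000 24.555
      vertex 0.000 26.090 24.555
    endloop
  endfacet
endsolid part

The G0 Z moves step by Δz≈8.185 mm. Every layer's G1 loop is the same polygon, so the solid is a straight extrusion of it from z=0 to z≈24.6. Closing with flat bottom and top caps and triangulating gives 20 facets — an L-shaped prism: outer 22.8 × 26.1 mm, arm thicknesses ≈ 9.32 mm (horizontal) and 7.11 mm (vertical), extruded 24.6 mm in z.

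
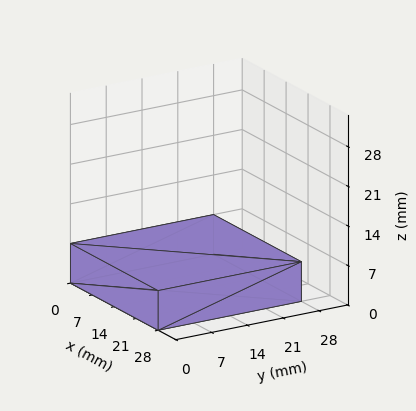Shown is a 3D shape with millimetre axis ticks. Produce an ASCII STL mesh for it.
Reading the render: the shape is a rectangular box, roughly 28 × 28 mm footprint and 7 mm tall (dimensions read to the nearest mm from the axis ticks). For the STL, each face is triangulated and given an outward normal.

solid part
  facet normal 0.0000 0.0000 -1.0000
    outer loop
      vertex 28.00 28.00 0.00
      vertex 28.00 0.00 0.00
      vertex 0.00 0.00 0.00
    endloop
  endfacet
  facet normal 0.0000 0.0000 -1.0000
    outer loop
      vertex 0.00 28.00 0.00
      vertex 28.00 28.00 0.00
      vertex 0.00 0.00 0.00
    endloop
  endfacet
  facet normal 0.0000 0.0000 1.0000
    outer loop
      vertex 0.00 0.00 7.00
      vertex 28.00 0.00 7.00
      vertex 28.00 28.00 7.00
    endloop
  endfacet
  facet normal 0.0000 0.0000 1.0000
    outer loop
      vertex 0.00 0.00 7.00
      vertex 28.00 28.00 7.00
      vertex 0.00 28.00 7.00
    endloop
  endfacet
  facet normal 0.0000 -1.0000 0.0000
    outer loop
      vertex 0.00 0.00 0.00
      vertex 28.00 0.00 0.00
      vertex 28.00 0.00 7.00
    endloop
  endfacet
  facet normal 0.0000 -1.0000 0.0000
    outer loop
      vertex 0.00 0.00 0.00
      vertex 28.00 0.00 7.00
      vertex 0.00 0.00 7.00
    endloop
  endfacet
  facet normal 0.0000 1.0000 0.0000
    outer loop
      vertex 28.00 28.00 7.00
      vertex 28.00 28.00 0.00
      vertex 0.00 28.00 0.00
    endloop
  endfacet
  facet normal 0.0000 1.0000 0.0000
    outer loop
      vertex 0.00 28.00 7.00
      vertex 28.00 28.00 7.00
      vertex 0.00 28.00 0.00
    endloop
  endfacet
  facet normal -1.0000 0.0000 0.0000
    outer loop
      vertex 0.00 28.00 7.00
      vertex 0.00 28.00 0.00
      vertex 0.00 0.00 0.00
    endloop
  endfacet
  facet normal -1.0000 0.0000 0.0000
    outer loop
      vertex 0.00 0.00 7.00
      vertex 0.00 28.00 7.00
      vertex 0.00 0.00 0.00
    endloop
  endfacet
  facet normal 1.0000 0.0000 0.0000
    outer loop
      vertex 28.00 0.00 0.00
      vertex 28.00 28.00 0.00
      vertex 28.00 28.00 7.00
    endloop
  endfacet
  facet normal 1.0000 0.0000 0.0000
    outer loop
      vertex 28.00 0.00 0.00
      vertex 28.00 28.00 7.00
      vertex 28.00 0.00 7.00
    endloop
  endfacet
endsolid part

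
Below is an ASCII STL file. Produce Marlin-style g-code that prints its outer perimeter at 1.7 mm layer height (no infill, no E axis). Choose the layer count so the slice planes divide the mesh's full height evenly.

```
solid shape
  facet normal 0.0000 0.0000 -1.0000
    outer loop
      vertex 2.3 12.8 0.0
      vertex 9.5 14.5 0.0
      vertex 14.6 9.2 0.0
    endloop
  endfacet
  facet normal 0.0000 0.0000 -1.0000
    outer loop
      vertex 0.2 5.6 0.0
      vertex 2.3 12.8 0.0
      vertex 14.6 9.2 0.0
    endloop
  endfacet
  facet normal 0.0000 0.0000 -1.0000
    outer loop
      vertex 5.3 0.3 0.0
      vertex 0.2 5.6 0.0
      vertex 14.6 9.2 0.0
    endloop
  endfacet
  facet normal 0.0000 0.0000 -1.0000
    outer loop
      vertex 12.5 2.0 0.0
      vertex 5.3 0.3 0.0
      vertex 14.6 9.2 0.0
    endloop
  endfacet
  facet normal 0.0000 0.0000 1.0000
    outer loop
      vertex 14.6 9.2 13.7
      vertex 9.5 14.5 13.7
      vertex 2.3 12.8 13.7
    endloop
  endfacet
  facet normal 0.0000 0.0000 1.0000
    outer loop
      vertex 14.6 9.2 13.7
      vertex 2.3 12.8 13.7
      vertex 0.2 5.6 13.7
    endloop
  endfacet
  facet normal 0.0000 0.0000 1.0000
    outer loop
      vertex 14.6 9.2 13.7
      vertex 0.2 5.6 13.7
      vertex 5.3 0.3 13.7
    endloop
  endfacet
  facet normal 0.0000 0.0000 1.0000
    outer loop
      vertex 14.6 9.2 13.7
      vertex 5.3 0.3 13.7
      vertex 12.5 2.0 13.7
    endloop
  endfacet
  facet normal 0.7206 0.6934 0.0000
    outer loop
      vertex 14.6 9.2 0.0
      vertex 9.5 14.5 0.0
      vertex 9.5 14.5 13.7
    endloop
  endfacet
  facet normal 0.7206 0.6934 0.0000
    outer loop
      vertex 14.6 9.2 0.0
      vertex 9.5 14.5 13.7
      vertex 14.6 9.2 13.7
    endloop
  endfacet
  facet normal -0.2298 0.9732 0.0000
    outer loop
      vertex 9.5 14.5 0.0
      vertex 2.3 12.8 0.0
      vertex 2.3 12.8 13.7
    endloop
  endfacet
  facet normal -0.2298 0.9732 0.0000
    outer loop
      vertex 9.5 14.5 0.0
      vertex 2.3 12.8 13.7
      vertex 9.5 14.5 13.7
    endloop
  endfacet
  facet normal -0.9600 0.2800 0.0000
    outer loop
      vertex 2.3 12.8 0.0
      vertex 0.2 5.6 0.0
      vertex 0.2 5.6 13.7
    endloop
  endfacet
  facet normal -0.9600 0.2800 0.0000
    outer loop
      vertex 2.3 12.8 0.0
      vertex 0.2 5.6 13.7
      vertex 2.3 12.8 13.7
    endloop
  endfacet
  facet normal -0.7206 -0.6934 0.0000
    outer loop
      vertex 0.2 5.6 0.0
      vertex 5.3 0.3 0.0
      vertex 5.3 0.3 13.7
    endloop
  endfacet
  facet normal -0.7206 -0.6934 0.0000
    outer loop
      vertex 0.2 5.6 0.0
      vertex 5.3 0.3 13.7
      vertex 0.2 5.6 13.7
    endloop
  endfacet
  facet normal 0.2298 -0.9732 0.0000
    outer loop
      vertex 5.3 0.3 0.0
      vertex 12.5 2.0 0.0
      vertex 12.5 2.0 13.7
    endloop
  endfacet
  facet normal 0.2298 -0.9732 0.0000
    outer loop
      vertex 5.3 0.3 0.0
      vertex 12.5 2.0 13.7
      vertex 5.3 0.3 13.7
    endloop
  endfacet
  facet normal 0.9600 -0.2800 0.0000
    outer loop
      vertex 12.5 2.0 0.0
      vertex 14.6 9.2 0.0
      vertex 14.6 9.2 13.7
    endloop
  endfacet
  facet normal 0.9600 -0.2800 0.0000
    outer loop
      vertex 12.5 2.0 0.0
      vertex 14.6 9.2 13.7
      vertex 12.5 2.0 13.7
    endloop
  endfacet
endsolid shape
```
; perimeter-only toolpath
G21 ; units = mm
G90 ; absolute positioning
G28 ; home
; layer 1
G0 Z1.7
G0 X14.6 Y9.2
G1 X9.5 Y14.5
G1 X2.3 Y12.8
G1 X0.2 Y5.6
G1 X5.3 Y0.3
G1 X12.5 Y2.0
G1 X14.6 Y9.2
; layer 2
G0 Z3.4
G0 X14.6 Y9.2
G1 X9.5 Y14.5
G1 X2.3 Y12.8
G1 X0.2 Y5.6
G1 X5.3 Y0.3
G1 X12.5 Y2.0
G1 X14.6 Y9.2
; layer 3
G0 Z5.1
G0 X14.6 Y9.2
G1 X9.5 Y14.5
G1 X2.3 Y12.8
G1 X0.2 Y5.6
G1 X5.3 Y0.3
G1 X12.5 Y2.0
G1 X14.6 Y9.2
; layer 4
G0 Z6.8
G0 X14.6 Y9.2
G1 X9.5 Y14.5
G1 X2.3 Y12.8
G1 X0.2 Y5.6
G1 X5.3 Y0.3
G1 X12.5 Y2.0
G1 X14.6 Y9.2
; layer 5
G0 Z8.6
G0 X14.6 Y9.2
G1 X9.5 Y14.5
G1 X2.3 Y12.8
G1 X0.2 Y5.6
G1 X5.3 Y0.3
G1 X12.5 Y2.0
G1 X14.6 Y9.2
; layer 6
G0 Z10.3
G0 X14.6 Y9.2
G1 X9.5 Y14.5
G1 X2.3 Y12.8
G1 X0.2 Y5.6
G1 X5.3 Y0.3
G1 X12.5 Y2.0
G1 X14.6 Y9.2
; layer 7
G0 Z12.0
G0 X14.6 Y9.2
G1 X9.5 Y14.5
G1 X2.3 Y12.8
G1 X0.2 Y5.6
G1 X5.3 Y0.3
G1 X12.5 Y2.0
G1 X14.6 Y9.2
; layer 8
G0 Z13.7
G0 X14.6 Y9.2
G1 X9.5 Y14.5
G1 X2.3 Y12.8
G1 X0.2 Y5.6
G1 X5.3 Y0.3
G1 X12.5 Y2.0
G1 X14.6 Y9.2
M2 ; end

The solid is a regular 6-sided prism (a cylinder approximated with 6 flat sides), circumscribed radius ≈ 7.4 mm, height ≈ 13.7 mm. Slicing at Δz = 1.7 mm — 8 equal slices spanning the solid's height, so layer i sits at z = i·h/8 — gives 8 non-empty perimeters. Each is a 6-segment closed polygon; G0 lifts to the layer z and rapids to the start vertex, then G1 traces the edges.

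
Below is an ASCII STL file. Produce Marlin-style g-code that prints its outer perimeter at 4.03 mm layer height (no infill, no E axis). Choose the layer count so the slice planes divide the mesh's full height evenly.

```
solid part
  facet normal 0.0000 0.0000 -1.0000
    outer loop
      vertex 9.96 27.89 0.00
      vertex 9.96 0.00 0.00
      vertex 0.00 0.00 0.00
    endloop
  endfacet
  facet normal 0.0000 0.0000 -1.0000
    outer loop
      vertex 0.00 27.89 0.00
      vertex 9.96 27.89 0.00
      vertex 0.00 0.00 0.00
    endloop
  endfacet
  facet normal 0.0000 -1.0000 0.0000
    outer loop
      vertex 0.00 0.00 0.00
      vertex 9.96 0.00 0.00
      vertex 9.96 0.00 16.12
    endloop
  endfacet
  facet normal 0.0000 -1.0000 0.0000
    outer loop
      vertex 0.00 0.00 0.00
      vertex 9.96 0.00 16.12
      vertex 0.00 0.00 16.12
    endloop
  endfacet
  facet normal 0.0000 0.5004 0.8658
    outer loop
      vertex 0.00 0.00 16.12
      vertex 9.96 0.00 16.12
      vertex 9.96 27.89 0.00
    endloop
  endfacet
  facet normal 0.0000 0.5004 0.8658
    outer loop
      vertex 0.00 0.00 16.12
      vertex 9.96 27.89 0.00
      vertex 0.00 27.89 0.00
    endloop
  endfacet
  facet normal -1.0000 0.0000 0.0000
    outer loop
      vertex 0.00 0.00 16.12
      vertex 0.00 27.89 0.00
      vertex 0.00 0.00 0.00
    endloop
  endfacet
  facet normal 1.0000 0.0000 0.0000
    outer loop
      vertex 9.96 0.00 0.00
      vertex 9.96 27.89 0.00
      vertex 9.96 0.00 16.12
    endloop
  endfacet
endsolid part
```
; perimeter-only toolpath
G21 ; units = mm
G90 ; absolute positioning
G28 ; home
; layer 1
G0 Z4.03
G0 X0.00 Y0.00
G1 X9.96 Y0.00
G1 X9.96 Y20.92
G1 X0.00 Y20.92
G1 X0.00 Y0.00
; layer 2
G0 Z8.06
G0 X0.00 Y0.00
G1 X9.96 Y0.00
G1 X9.96 Y13.95
G1 X0.00 Y13.95
G1 X0.00 Y0.00
; layer 3
G0 Z12.09
G0 X0.00 Y0.00
G1 X9.96 Y0.00
G1 X9.96 Y6.97
G1 X0.00 Y6.97
G1 X0.00 Y0.00
M2 ; end

The solid is a wedge (ramp): 9.96 × 27.9 mm base, rising to 16.1 mm along the y=0 edge and sloping linearly to z=0 at y=27.9. Slicing at Δz = 4.03 mm — 4 equal slices spanning the solid's height, so layer i sits at z = i·h/4 — gives 3 non-empty perimeters. Each is a 4-segment closed polygon; G0 lifts to the layer z and rapids to the start vertex, then G1 traces the edges. The cross-section shrinks linearly with z (the slice at the apex is degenerate and omitted).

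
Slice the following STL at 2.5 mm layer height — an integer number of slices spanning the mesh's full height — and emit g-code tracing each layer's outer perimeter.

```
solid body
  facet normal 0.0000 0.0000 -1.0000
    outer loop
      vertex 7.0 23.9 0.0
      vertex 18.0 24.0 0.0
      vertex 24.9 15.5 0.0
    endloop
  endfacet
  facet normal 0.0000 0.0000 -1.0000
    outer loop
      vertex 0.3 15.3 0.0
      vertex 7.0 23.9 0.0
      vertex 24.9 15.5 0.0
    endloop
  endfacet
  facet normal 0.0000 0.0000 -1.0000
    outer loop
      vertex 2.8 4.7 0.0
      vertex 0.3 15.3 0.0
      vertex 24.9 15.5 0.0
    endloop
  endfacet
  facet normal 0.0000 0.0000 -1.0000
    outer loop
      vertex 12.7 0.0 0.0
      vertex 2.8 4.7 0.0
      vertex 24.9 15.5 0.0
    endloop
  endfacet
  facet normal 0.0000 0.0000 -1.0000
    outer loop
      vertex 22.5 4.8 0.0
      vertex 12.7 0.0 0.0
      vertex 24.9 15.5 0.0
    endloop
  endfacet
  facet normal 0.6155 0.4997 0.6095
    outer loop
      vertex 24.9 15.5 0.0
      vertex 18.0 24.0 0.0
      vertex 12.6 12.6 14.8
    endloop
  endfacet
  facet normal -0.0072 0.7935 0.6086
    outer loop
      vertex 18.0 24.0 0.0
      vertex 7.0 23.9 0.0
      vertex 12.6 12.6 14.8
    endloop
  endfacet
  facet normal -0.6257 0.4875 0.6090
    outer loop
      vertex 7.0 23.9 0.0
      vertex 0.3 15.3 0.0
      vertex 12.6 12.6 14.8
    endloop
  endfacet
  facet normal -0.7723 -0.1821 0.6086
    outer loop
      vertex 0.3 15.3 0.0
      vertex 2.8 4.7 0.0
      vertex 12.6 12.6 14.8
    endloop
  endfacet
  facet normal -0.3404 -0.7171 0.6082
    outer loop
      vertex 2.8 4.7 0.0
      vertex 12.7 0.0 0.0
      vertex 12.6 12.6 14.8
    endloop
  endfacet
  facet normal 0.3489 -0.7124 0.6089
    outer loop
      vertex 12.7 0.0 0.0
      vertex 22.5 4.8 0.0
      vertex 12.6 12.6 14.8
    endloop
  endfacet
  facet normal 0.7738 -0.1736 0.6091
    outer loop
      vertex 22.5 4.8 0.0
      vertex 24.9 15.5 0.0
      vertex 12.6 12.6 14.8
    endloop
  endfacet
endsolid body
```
; perimeter-only toolpath
G21 ; units = mm
G90 ; absolute positioning
G28 ; home
; layer 1
G0 Z2.5
G0 X22.9 Y15.0
G1 X17.1 Y22.1
G1 X7.9 Y22.0
G1 X2.3 Y14.9
G1 X4.4 Y6.0
G1 X12.7 Y2.1
G1 X20.9 Y6.1
G1 X22.9 Y15.0
; layer 2
G0 Z4.9
G0 X20.8 Y14.5
G1 X16.2 Y20.2
G1 X8.9 Y20.1
G1 X4.4 Y14.4
G1 X6.1 Y7.3
G1 X12.7 Y4.2
G1 X19.2 Y7.4
G1 X20.8 Y14.5
; layer 3
G0 Z7.4
G0 X18.8 Y14.1
G1 X15.3 Y18.3
G1 X9.8 Y18.2
G1 X6.5 Y13.9
G1 X7.7 Y8.7
G1 X12.6 Y6.3
G1 X17.6 Y8.7
G1 X18.8 Y14.1
; layer 4
G0 Z9.9
G0 X16.7 Y13.6
G1 X14.4 Y16.4
G1 X10.7 Y16.4
G1 X8.5 Y13.5
G1 X9.3 Y10.0
G1 X12.6 Y8.4
G1 X15.9 Y10.0
G1 X16.7 Y13.6
; layer 5
G0 Z12.3
G0 X14.6 Y13.1
G1 X13.5 Y14.5
G1 X11.7 Y14.5
G1 X10.6 Y13.0
G1 X11.0 Y11.3
G1 X12.6 Y10.5
G1 X14.2 Y11.3
G1 X14.6 Y13.1
M2 ; end

The solid is a regular 7-sided pyramid, base circumscribed radius ≈ 12.6 mm, apex at z ≈ 14.8 mm. Slicing at Δz = 2.5 mm — 6 equal slices spanning the solid's height, so layer i sits at z = i·h/6 — gives 5 non-empty perimeters. Each is a 7-segment closed polygon; G0 lifts to the layer z and rapids to the start vertex, then G1 traces the edges. The cross-section shrinks linearly with z (the slice at the apex is degenerate and omitted).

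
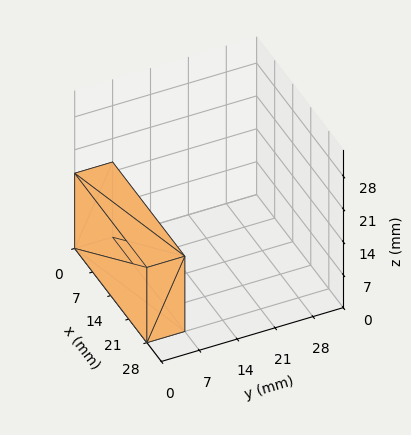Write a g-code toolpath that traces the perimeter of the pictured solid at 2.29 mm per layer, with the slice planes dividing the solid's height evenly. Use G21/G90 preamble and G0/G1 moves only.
Reading the render: the shape is a rectangular box, roughly 28 × 7 mm footprint and 16 mm tall (dimensions read to the nearest mm from the axis ticks). For the g-code, the solid's height is divided into equal slices at the stated Δz and each level perimeter traced with G1 moves after a G0 lift.

; perimeter-only toolpath
G21 ; units = mm
G90 ; absolute positioning
G28 ; home
; layer 1
G0 Z2.29
G0 X0.00 Y0.00
G1 X28.00 Y0.00
G1 X28.00 Y7.00
G1 X0.00 Y7.00
G1 X0.00 Y0.00
; layer 2
G0 Z4.57
G0 X0.00 Y0.00
G1 X28.00 Y0.00
G1 X28.00 Y7.00
G1 X0.00 Y7.00
G1 X0.00 Y0.00
; layer 3
G0 Z6.86
G0 X0.00 Y0.00
G1 X28.00 Y0.00
G1 X28.00 Y7.00
G1 X0.00 Y7.00
G1 X0.00 Y0.00
; layer 4
G0 Z9.14
G0 X0.00 Y0.00
G1 X28.00 Y0.00
G1 X28.00 Y7.00
G1 X0.00 Y7.00
G1 X0.00 Y0.00
; layer 5
G0 Z11.43
G0 X0.00 Y0.00
G1 X28.00 Y0.00
G1 X28.00 Y7.00
G1 X0.00 Y7.00
G1 X0.00 Y0.00
; layer 6
G0 Z13.71
G0 X0.00 Y0.00
G1 X28.00 Y0.00
G1 X28.00 Y7.00
G1 X0.00 Y7.00
G1 X0.00 Y0.00
; layer 7
G0 Z16.00
G0 X0.00 Y0.00
G1 X28.00 Y0.00
G1 X28.00 Y7.00
G1 X0.00 Y7.00
G1 X0.00 Y0.00
M2 ; end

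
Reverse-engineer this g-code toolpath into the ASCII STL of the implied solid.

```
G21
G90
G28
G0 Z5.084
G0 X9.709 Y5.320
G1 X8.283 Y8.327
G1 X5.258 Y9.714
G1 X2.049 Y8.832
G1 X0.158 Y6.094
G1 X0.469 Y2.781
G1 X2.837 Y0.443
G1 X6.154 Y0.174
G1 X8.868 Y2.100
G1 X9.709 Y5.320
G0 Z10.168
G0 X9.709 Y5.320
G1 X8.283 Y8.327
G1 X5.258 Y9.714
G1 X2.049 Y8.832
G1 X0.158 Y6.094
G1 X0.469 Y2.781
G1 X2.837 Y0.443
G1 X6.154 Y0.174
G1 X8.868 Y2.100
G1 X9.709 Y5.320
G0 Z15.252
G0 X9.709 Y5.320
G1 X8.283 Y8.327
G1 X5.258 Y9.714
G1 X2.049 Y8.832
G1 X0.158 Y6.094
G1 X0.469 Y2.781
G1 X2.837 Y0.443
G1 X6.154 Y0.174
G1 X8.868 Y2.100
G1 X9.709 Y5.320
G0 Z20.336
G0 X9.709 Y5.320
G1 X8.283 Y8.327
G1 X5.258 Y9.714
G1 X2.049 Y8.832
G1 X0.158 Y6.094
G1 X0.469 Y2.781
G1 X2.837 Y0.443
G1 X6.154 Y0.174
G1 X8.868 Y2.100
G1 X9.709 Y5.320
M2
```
solid part
  facet normal 0.0000 0.0000 -1.0000
    outer loop
      vertex 5.258 9.714 0.000
      vertex 8.283 8.327 0.000
      vertex 9.709 5.320 0.000
    endloop
  endfacet
  facet normal 0.0000 0.0000 -1.0000
    outer loop
      vertex 2.049 8.832 0.000
      vertex 5.258 9.714 0.000
      vertex 9.709 5.320 0.000
    endloop
  endfacet
  facet normal 0.0000 0.0000 -1.0000
    outer loop
      vertex 0.158 6.094 0.000
      vertex 2.049 8.832 0.000
      vertex 9.709 5.320 0.000
    endloop
  endfacet
  facet normal 0.0000 0.0000 -1.0000
    outer loop
      vertex 0.469 2.781 0.000
      vertex 0.158 6.094 0.000
      vertex 9.709 5.320 0.000
    endloop
  endfacet
  facet normal 0.0000 0.0000 -1.0000
    outer loop
      vertex 2.837 0.443 0.000
      vertex 0.469 2.781 0.000
      vertex 9.709 5.320 0.000
    endloop
  endfacet
  facet normal 0.0000 0.0000 -1.0000
    outer loop
      vertex 6.154 0.174 0.000
      vertex 2.837 0.443 0.000
      vertex 9.709 5.320 0.000
    endloop
  endfacet
  facet normal 0.0000 0.0000 -1.0000
    outer loop
      vertex 8.868 2.100 0.000
      vertex 6.154 0.174 0.000
      vertex 9.709 5.320 0.000
    endloop
  endfacet
  facet normal 0.0000 0.0000 1.0000
    outer loop
      vertex 9.709 5.320 20.336
      vertex 8.283 8.327 20.336
      vertex 5.258 9.714 20.336
    endloop
  endfacet
  facet normal 0.0000 0.0000 1.0000
    outer loop
      vertex 9.709 5.320 20.336
      vertex 5.258 9.714 20.336
      vertex 2.049 8.832 20.336
    endloop
  endfacet
  facet normal 0.0000 0.0000 1.0000
    outer loop
      vertex 9.709 5.320 20.336
      vertex 2.049 8.832 20.336
      vertex 0.158 6.094 20.336
    endloop
  endfacet
  facet normal 0.0000 0.0000 1.0000
    outer loop
      vertex 9.709 5.320 20.336
      vertex 0.158 6.094 20.336
      vertex 0.469 2.781 20.336
    endloop
  endfacet
  facet normal 0.0000 0.0000 1.0000
    outer loop
      vertex 9.709 5.320 20.336
      vertex 0.469 2.781 20.336
      vertex 2.837 0.443 20.336
    endloop
  endfacet
  facet normal 0.0000 0.0000 1.0000
    outer loop
      vertex 9.709 5.320 20.336
      vertex 2.837 0.443 20.336
      vertex 6.154 0.174 20.336
    endloop
  endfacet
  facet normal 0.0000 0.0000 1.0000
    outer loop
      vertex 9.709 5.320 20.336
      vertex 6.154 0.174 20.336
      vertex 8.868 2.100 20.336
    endloop
  endfacet
  facet normal 0.9035 0.4285 0.0000
    outer loop
      vertex 9.709 5.320 0.000
      vertex 8.283 8.327 0.000
      vertex 8.283 8.327 20.336
    endloop
  endfacet
  facet normal 0.9035 0.4285 0.0000
    outer loop
      vertex 9.709 5.320 0.000
      vertex 8.283 8.327 20.336
      vertex 9.709 5.320 20.336
    endloop
  endfacet
  facet normal 0.4168 0.9090 0.0000
    outer loop
      vertex 8.283 8.327 0.000
      vertex 5.258 9.714 0.000
      vertex 5.258 9.714 20.336
    endloop
  endfacet
  facet normal 0.4168 0.9090 0.0000
    outer loop
      vertex 8.283 8.327 0.000
      vertex 5.258 9.714 20.336
      vertex 8.283 8.327 20.336
    endloop
  endfacet
  facet normal -0.2650 0.9642 0.0000
    outer loop
      vertex 5.258 9.714 0.000
      vertex 2.049 8.832 0.000
      vertex 2.049 8.832 20.336
    endloop
  endfacet
  facet normal -0.2650 0.9642 0.0000
    outer loop
      vertex 5.258 9.714 0.000
      vertex 2.049 8.832 20.336
      vertex 5.258 9.714 20.336
    endloop
  endfacet
  facet normal -0.8228 0.5683 0.0000
    outer loop
      vertex 2.049 8.832 0.000
      vertex 0.158 6.094 0.000
      vertex 0.158 6.094 20.336
    endloop
  endfacet
  facet normal -0.8228 0.5683 0.0000
    outer loop
      vertex 2.049 8.832 0.000
      vertex 0.158 6.094 20.336
      vertex 2.049 8.832 20.336
    endloop
  endfacet
  facet normal -0.9956 -0.0935 0.0000
    outer loop
      vertex 0.158 6.094 0.000
      vertex 0.469 2.781 0.000
      vertex 0.469 2.781 20.336
    endloop
  endfacet
  facet normal -0.9956 -0.0935 0.0000
    outer loop
      vertex 0.158 6.094 0.000
      vertex 0.469 2.781 20.336
      vertex 0.158 6.094 20.336
    endloop
  endfacet
  facet normal -0.7026 -0.7116 0.0000
    outer loop
      vertex 0.469 2.781 0.000
      vertex 2.837 0.443 0.000
      vertex 2.837 0.443 20.336
    endloop
  endfacet
  facet normal -0.7026 -0.7116 0.0000
    outer loop
      vertex 0.469 2.781 0.000
      vertex 2.837 0.443 20.336
      vertex 0.469 2.781 20.336
    endloop
  endfacet
  facet normal -0.0808 -0.9967 0.0000
    outer loop
      vertex 2.837 0.443 0.000
      vertex 6.154 0.174 0.000
      vertex 6.154 0.174 20.336
    endloop
  endfacet
  facet normal -0.0808 -0.9967 0.0000
    outer loop
      vertex 2.837 0.443 0.000
      vertex 6.154 0.174 20.336
      vertex 2.837 0.443 20.336
    endloop
  endfacet
  facet normal 0.5787 -0.8155 0.0000
    outer loop
      vertex 6.154 0.174 0.000
      vertex 8.868 2.100 0.000
      vertex 8.868 2.100 20.336
    endloop
  endfacet
  facet normal 0.5787 -0.8155 0.0000
    outer loop
      vertex 6.154 0.174 0.000
      vertex 8.868 2.100 20.336
      vertex 6.154 0.174 20.336
    endloop
  endfacet
  facet normal 0.9675 -0.2527 0.0000
    outer loop
      vertex 8.868 2.100 0.000
      vertex 9.709 5.320 0.000
      vertex 9.709 5.320 20.336
    endloop
  endfacet
  facet normal 0.9675 -0.2527 0.0000
    outer loop
      vertex 8.868 2.100 0.000
      vertex 9.709 5.320 20.336
      vertex 8.868 2.100 20.336
    endloop
  endfacet
endsolid part

The G0 Z moves step by Δz≈5.084 mm. Every layer's G1 loop is the same polygon, so the solid is a straight extrusion of it from z=0 to z≈20.3. Closing with flat bottom and top caps and triangulating gives 32 facets — a regular 9-sided prism (a cylinder approximated with 9 flat sides), circumscribed radius ≈ 4.87 mm, height ≈ 20.3 mm.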